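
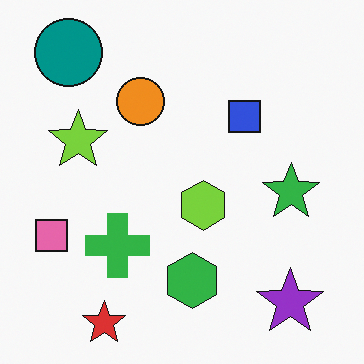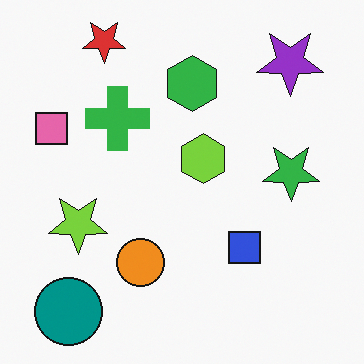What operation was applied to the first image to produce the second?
The image was flipped vertically (top ↔ bottom).

The red star is in the bottom-left of the first image and the top-left of the second — shapes on opposite sides of the horizontal midline have swapped in a mirror flip.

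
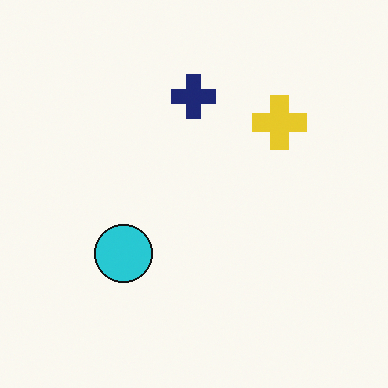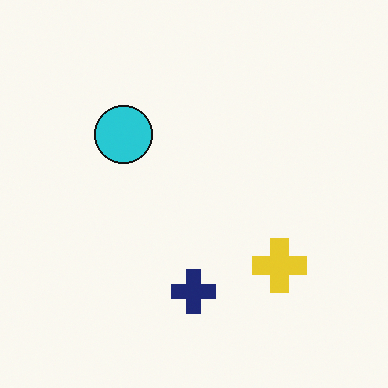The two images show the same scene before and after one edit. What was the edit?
The second image is the first flipped vertically (top ↔ bottom).

The navy cross is in the top of the first image and the bottom of the second — shapes on opposite sides of the horizontal midline have swapped in a mirror flip.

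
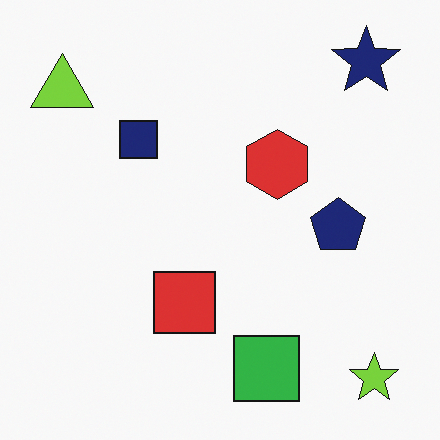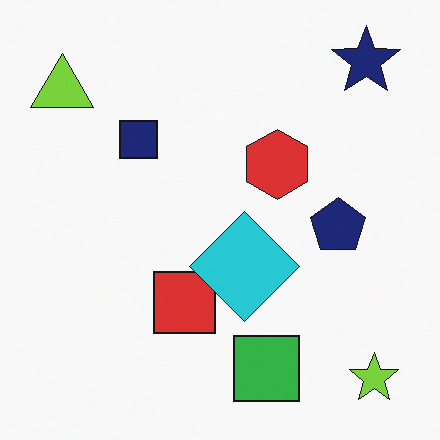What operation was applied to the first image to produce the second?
The transformation is: overlaid with an additional cyan diamond.

A cyan diamond appears in the second image that is absent from the first.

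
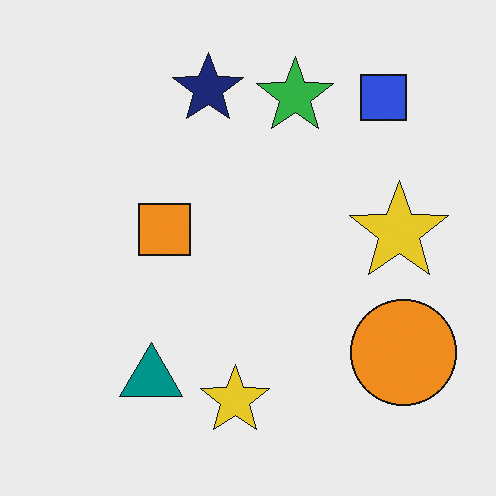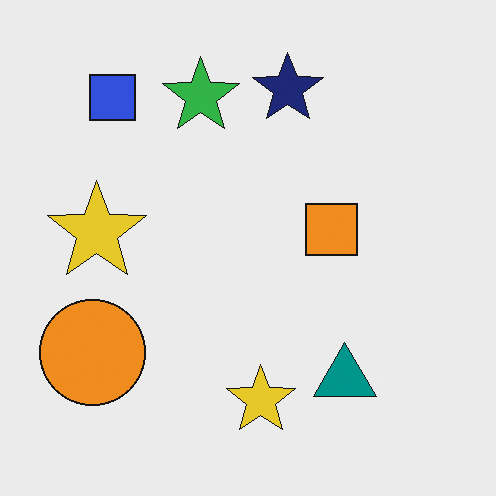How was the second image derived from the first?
Flipped horizontally (left ↔ right).

The orange circle is in the bottom-right of the first image and the bottom-left of the second — shapes on opposite sides of the vertical midline have swapped in a mirror flip.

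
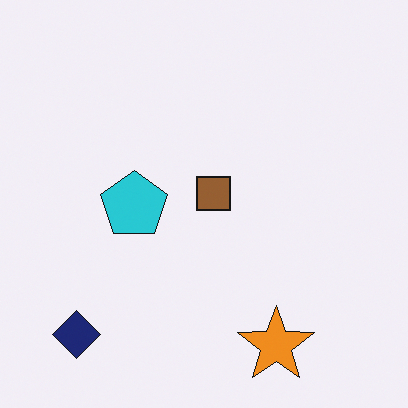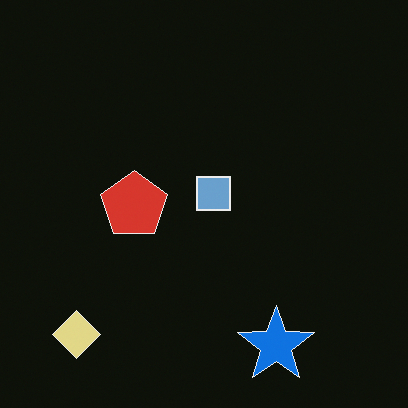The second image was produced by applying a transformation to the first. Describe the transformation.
The second image is the first color-inverted (negative).

The light background has become dark and every shape's color is its complement — a photographic negative.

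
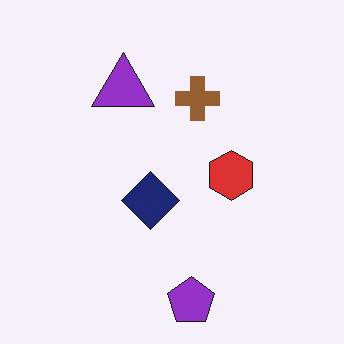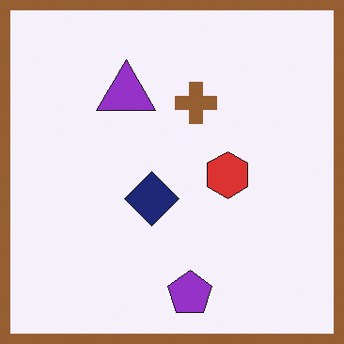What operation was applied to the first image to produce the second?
It was framed with a brown border.

A solid brown frame runs around the edge of the second image, with the content slightly shrunk inside it.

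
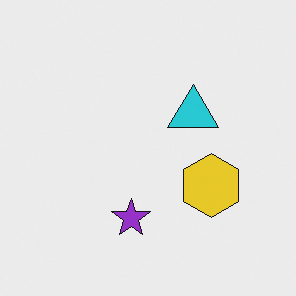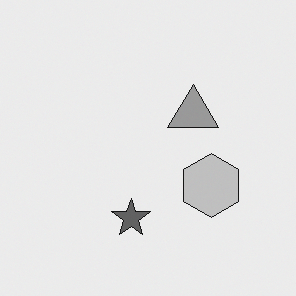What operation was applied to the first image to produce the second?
It was converted to grayscale.

All color is removed — every shape is now a shade of grey.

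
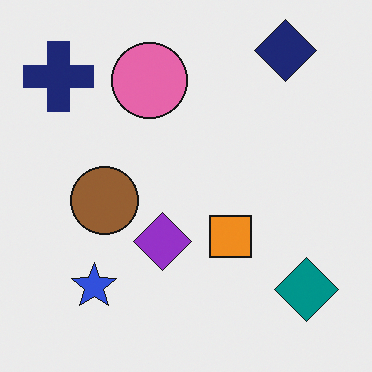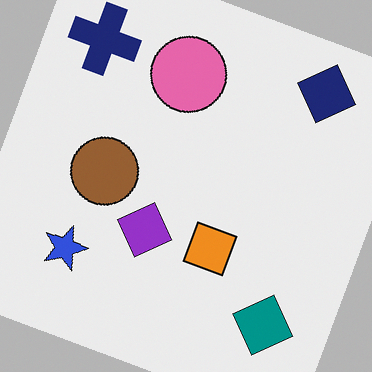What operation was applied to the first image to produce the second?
The second image is the first rotated clockwise by a clearly visible amount.

Every shape is tilted by the same angle and the image corners show triangular fill wedges — a whole-image rotation by a non-right angle.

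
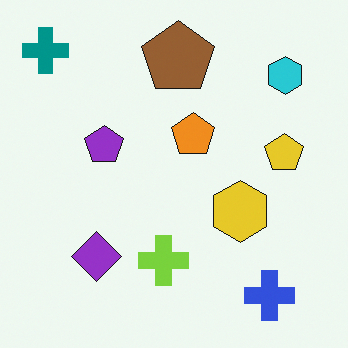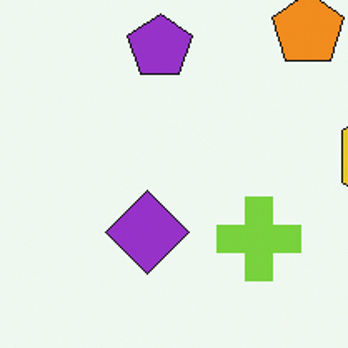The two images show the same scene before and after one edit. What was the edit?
It was cropped tightly and scaled back up.

The visible shapes are larger and the field of view is narrower; shapes near the original edges may be partly or wholly outside the frame — a crop-and-rescale.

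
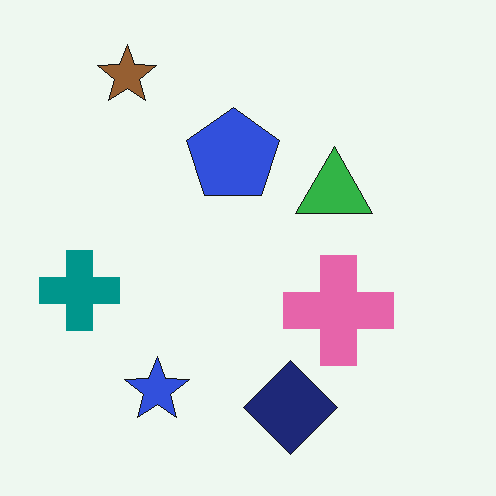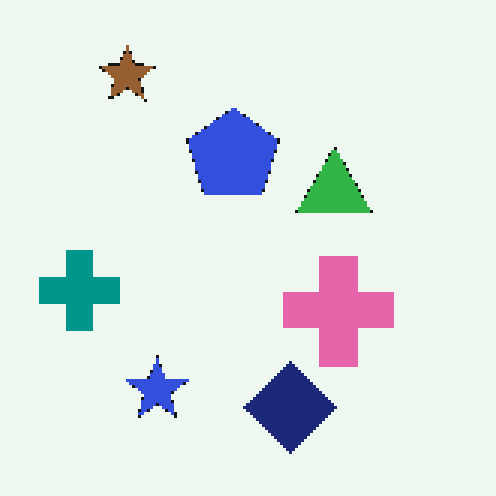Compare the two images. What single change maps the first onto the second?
The transformation is: mildly pixelated.

Shapes are reduced to large square blocks; fine edges and outlines are lost — a downscale-then-upscale (mosaic) effect.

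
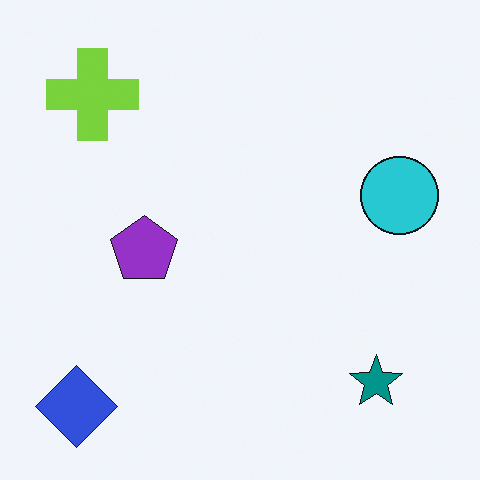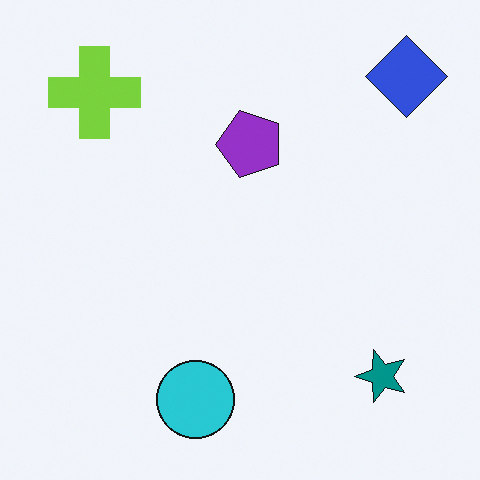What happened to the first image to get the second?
The second image is the first transposed (reflected across the top-left ↔ bottom-right diagonal).

Shapes have swapped their row and column positions — what was in the top-right is now in the bottom-left — a diagonal reflection.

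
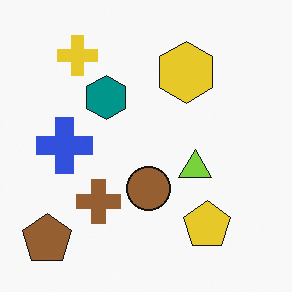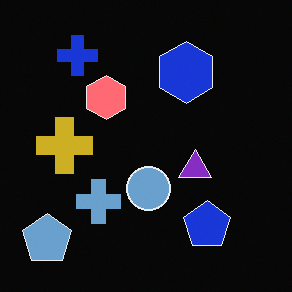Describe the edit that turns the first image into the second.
This is the original image color-inverted (negative).

The light background has become dark and every shape's color is its complement — a photographic negative.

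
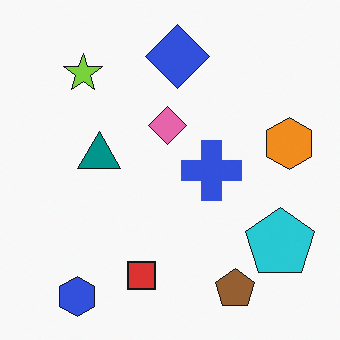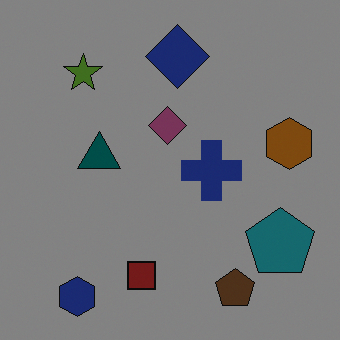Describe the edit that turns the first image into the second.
It was noticeably darkened.

Every pixel — background and shapes alike — is uniformly darkened.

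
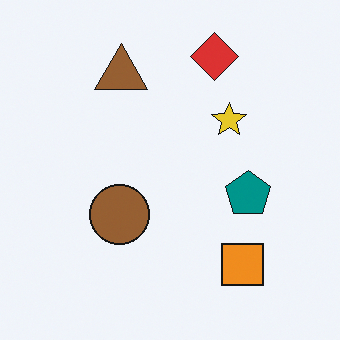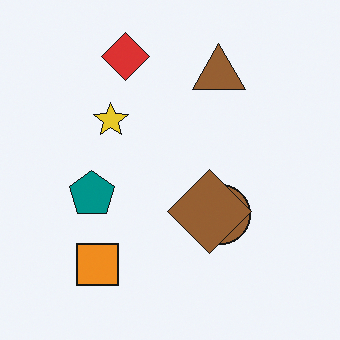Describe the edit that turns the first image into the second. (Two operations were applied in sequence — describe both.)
It was flipped horizontally (left ↔ right), then overlaid with an additional brown diamond.

The teal pentagon is in the right of the first image and the left of the second — shapes on opposite sides of the vertical midline have swapped in a mirror flip. A brown diamond appears in the second image that is absent from the first.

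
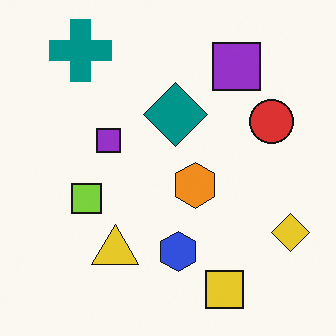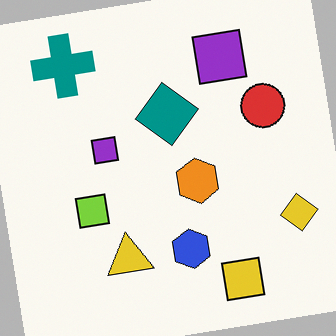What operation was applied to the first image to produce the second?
It was rotated counter-clockwise by a small amount.

Every shape is tilted by the same angle and the image corners show triangular fill wedges — a whole-image rotation by a non-right angle.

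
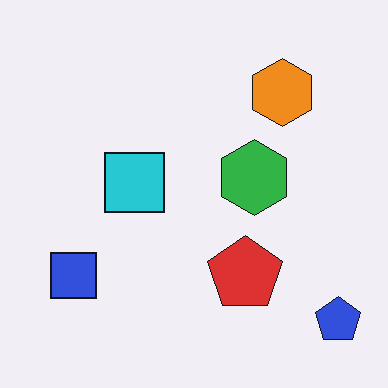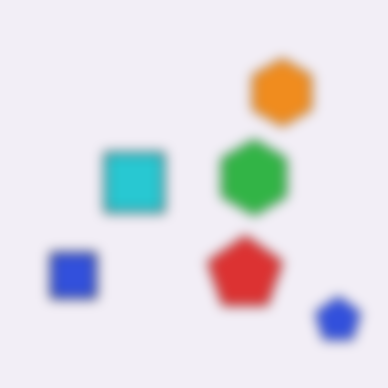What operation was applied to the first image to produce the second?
It was strongly gaussian-blurred.

Shape edges and outlines are uniformly softened across the whole image.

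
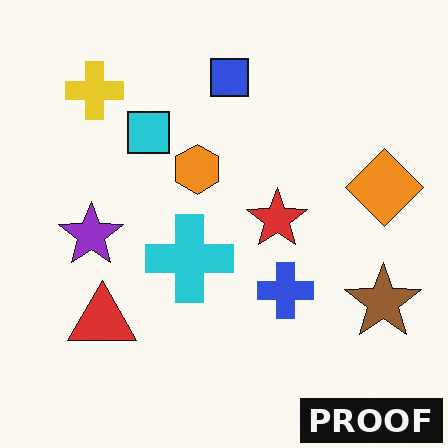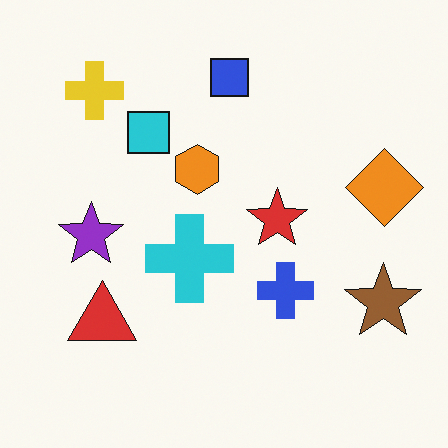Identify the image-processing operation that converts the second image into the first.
The transformation is: watermarked with the text "PROOF" in the lower-right corner.

A dark label reading "PROOF" appears in the lower-right corner.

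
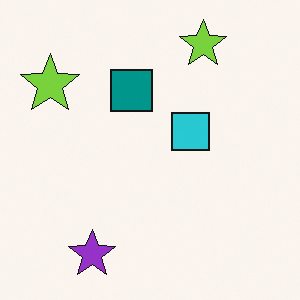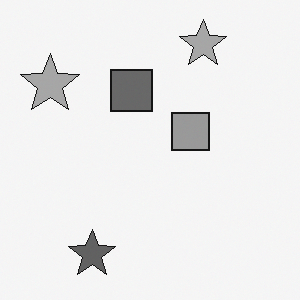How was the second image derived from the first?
The second image is the first converted to grayscale.

All color is removed — every shape is now a shade of grey.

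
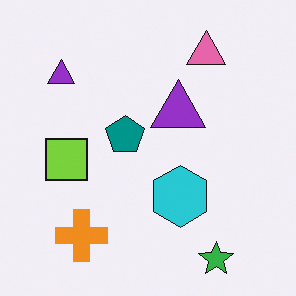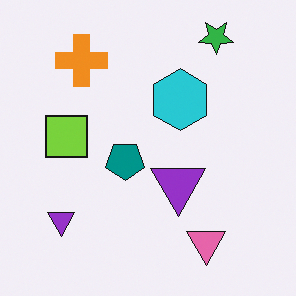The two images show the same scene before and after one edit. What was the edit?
It was flipped vertically (top ↔ bottom).

The green star is in the bottom-right of the first image and the top-right of the second — shapes on opposite sides of the horizontal midline have swapped in a mirror flip.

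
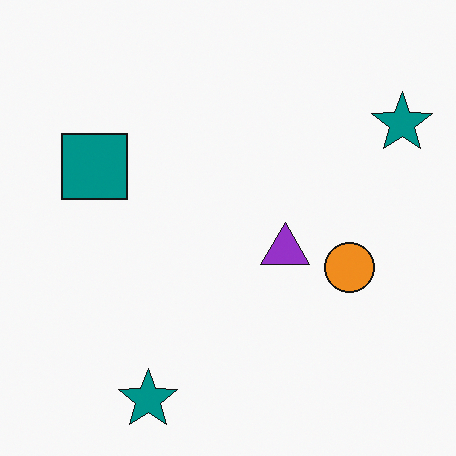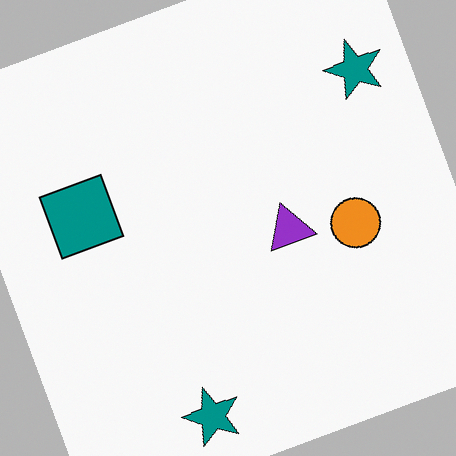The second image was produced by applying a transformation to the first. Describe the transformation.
The transformation is: rotated counter-clockwise by a clearly visible amount.

Every shape is tilted by the same angle and the image corners show triangular fill wedges — a whole-image rotation by a non-right angle.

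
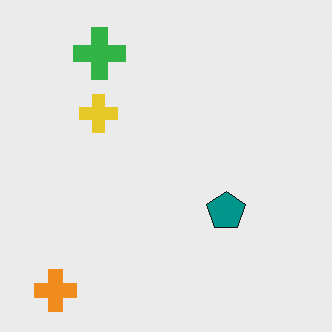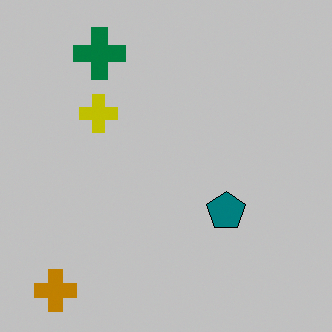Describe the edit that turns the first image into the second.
The image was aggressively posterized.

Each flat color has snapped to a coarser quantized level — most visibly, the near-white background has dropped to a flat grey.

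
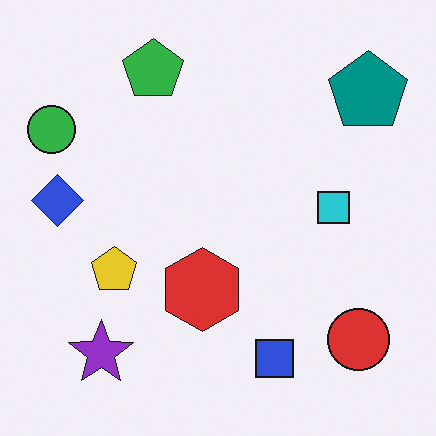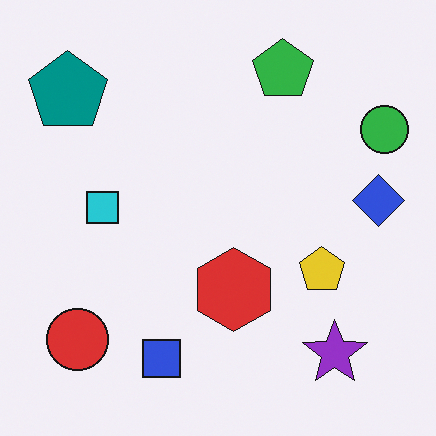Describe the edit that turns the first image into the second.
The transformation is: flipped horizontally (left ↔ right).

The green circle is in the top-left of the first image and the top-right of the second — shapes on opposite sides of the vertical midline have swapped in a mirror flip.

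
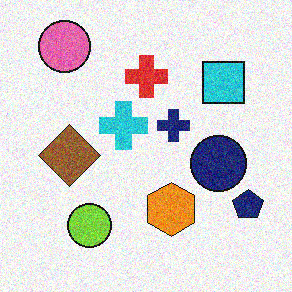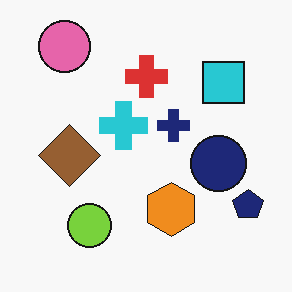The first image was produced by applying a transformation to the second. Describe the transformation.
Degraded with moderate additive noise.

Random speckle covers the whole image, including the flat background.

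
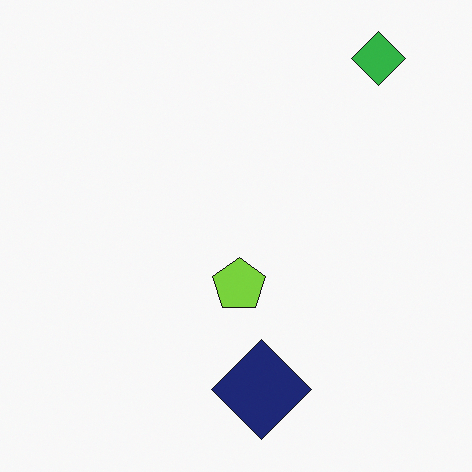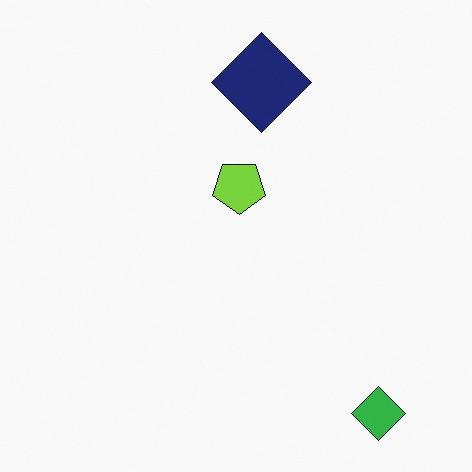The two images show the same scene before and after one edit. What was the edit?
This is the original image flipped vertically (top ↔ bottom).

The green diamond is in the top-right of the first image and the bottom-right of the second — shapes on opposite sides of the horizontal midline have swapped in a mirror flip.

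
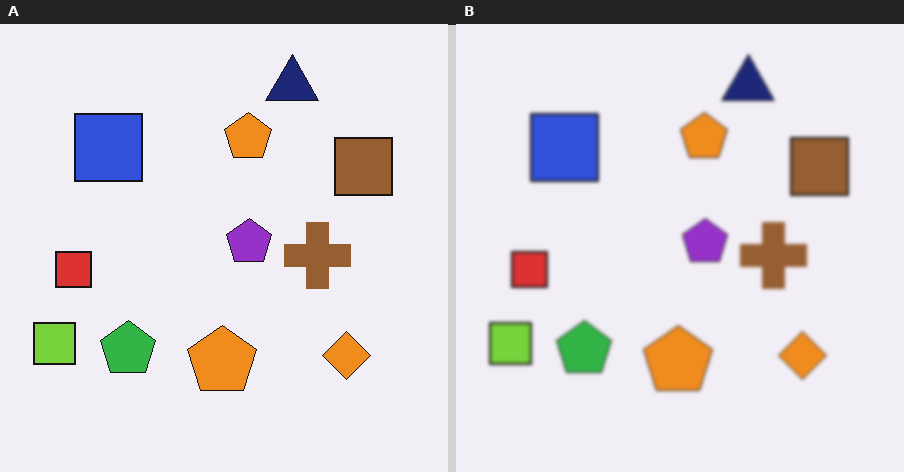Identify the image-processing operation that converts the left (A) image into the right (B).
Given a subtle gaussian blur.

Shape edges and outlines are uniformly softened across the whole image.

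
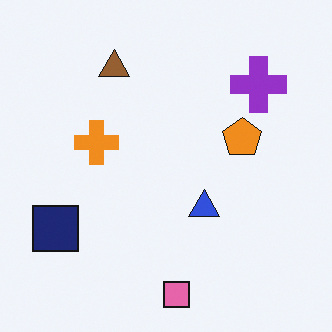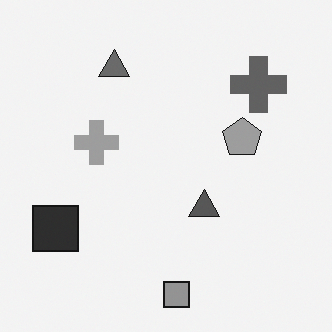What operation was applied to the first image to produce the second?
Converted to grayscale.

All color is removed — every shape is now a shade of grey.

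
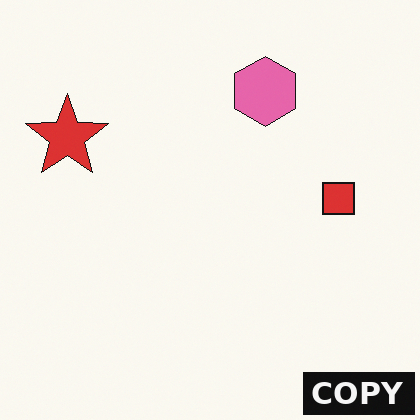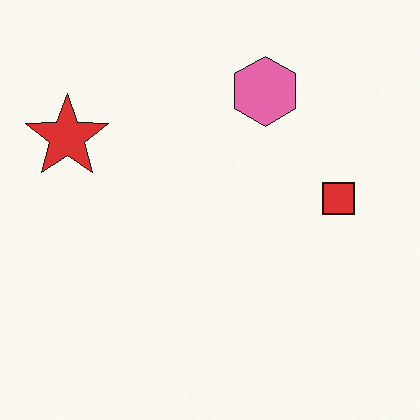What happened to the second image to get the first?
The transformation is: watermarked with the text "COPY" in the lower-right corner.

A dark label reading "COPY" appears in the lower-right corner.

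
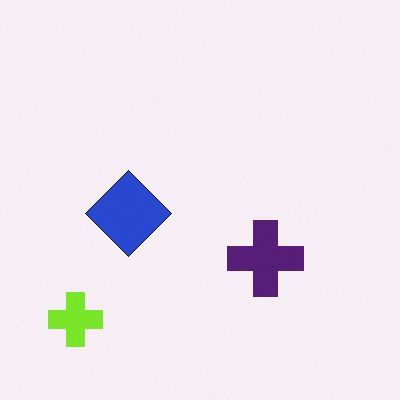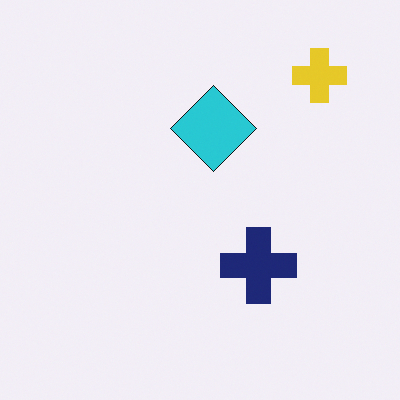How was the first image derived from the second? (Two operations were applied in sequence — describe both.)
Hue-shifted by a small amount, then transposed (reflected across the top-left ↔ bottom-right diagonal).

Every shape's color has rotated by the same amount around the hue wheel — a uniform hue shift. Shapes have swapped their row and column positions — what was in the top-right is now in the bottom-left — a diagonal reflection.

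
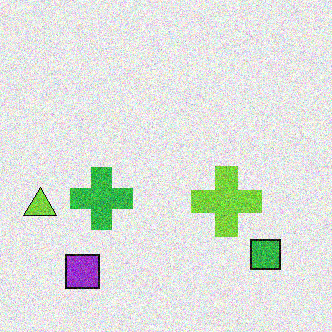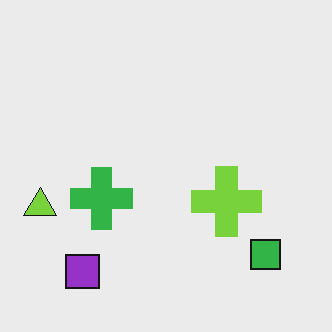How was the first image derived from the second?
This is the original image degraded with visible gaussian noise.

Random speckle covers the whole image, including the flat background.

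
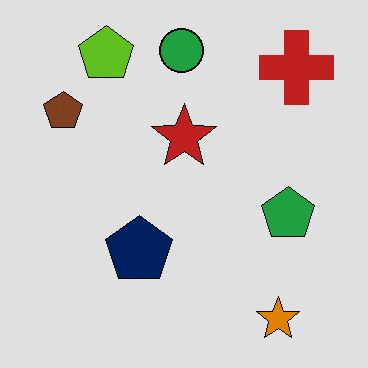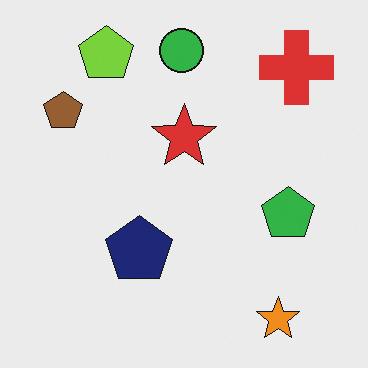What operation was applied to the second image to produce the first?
Moderately posterized.

Each flat color has snapped to a coarser quantized level — most visibly, the near-white background has dropped to a flat grey.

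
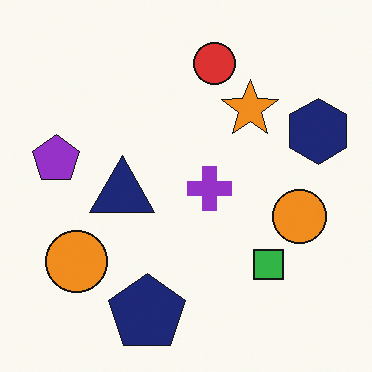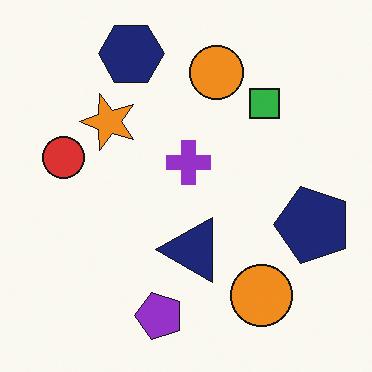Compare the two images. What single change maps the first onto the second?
The second image is the first rotated 90° counter-clockwise.

The navy hexagon sits in the right of the first image and the top of the second — consistent with a whole-image 90° counter-clockwise rotation.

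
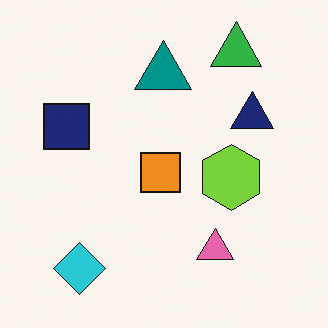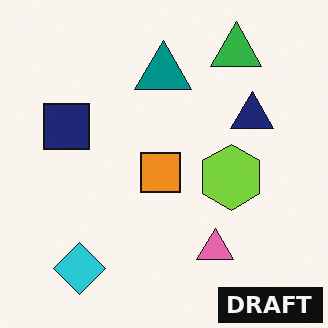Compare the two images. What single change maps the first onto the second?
The image was watermarked with the text "DRAFT" in the lower-right corner.

A dark label reading "DRAFT" appears in the lower-right corner.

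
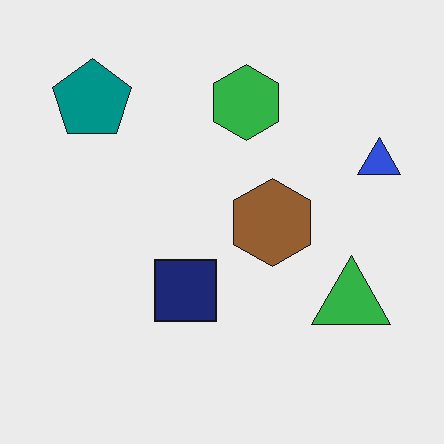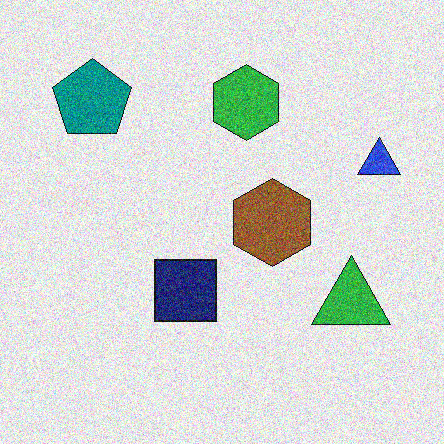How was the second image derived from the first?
It was degraded with strong gaussian noise.

Random speckle covers the whole image, including the flat background.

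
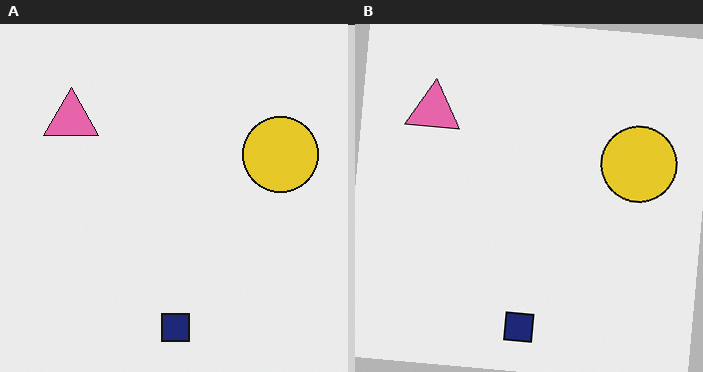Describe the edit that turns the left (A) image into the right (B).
This is the original image rotated clockwise by a slight angle.

Every shape is tilted by the same angle and the image corners show triangular fill wedges — a whole-image rotation by a non-right angle.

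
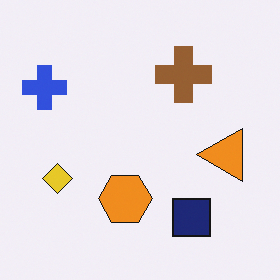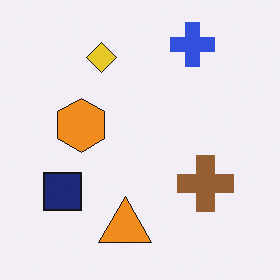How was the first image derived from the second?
The image was rotated 90° counter-clockwise.

The blue cross sits in the top-right of the second image and the top-left of the first — consistent with a whole-image 90° counter-clockwise rotation.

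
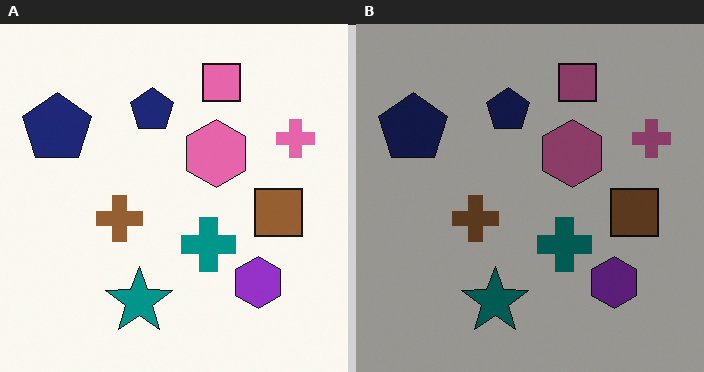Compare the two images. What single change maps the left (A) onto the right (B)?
The transformation is: darkened a lot.

Every pixel — background and shapes alike — is uniformly darkened.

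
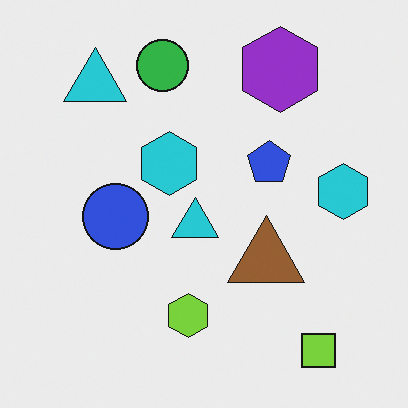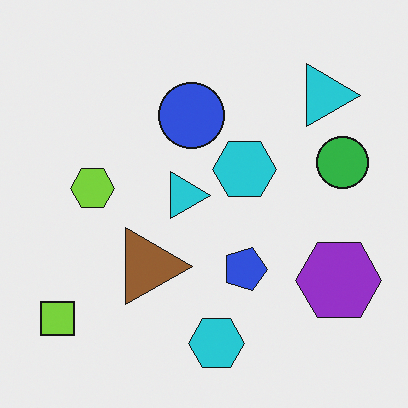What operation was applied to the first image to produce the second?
It was rotated 90° clockwise.

The lime square sits in the bottom-right of the first image and the bottom-left of the second — consistent with a whole-image 90° clockwise rotation.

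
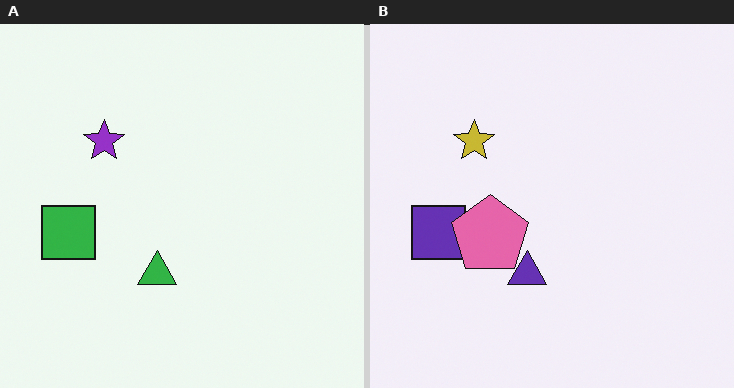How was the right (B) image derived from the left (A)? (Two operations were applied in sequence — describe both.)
The right (B) image is the left (A) hue-shifted by a moderate amount, then overlaid with an additional pink pentagon.

Every shape's color has rotated by the same amount around the hue wheel — a uniform hue shift. A pink pentagon appears in the right (B) image that is absent from the left (A).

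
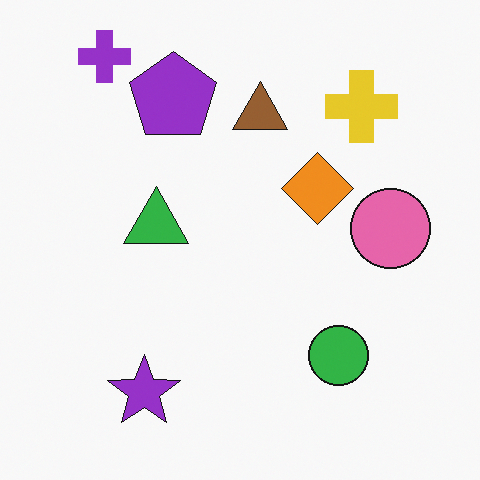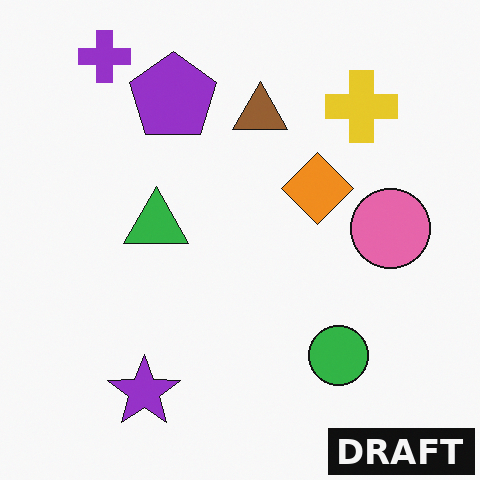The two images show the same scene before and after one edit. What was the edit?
It was watermarked with the text "DRAFT" in the lower-right corner.

A dark label reading "DRAFT" appears in the lower-right corner.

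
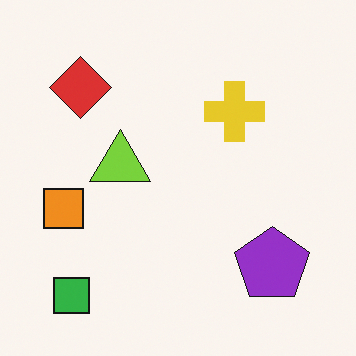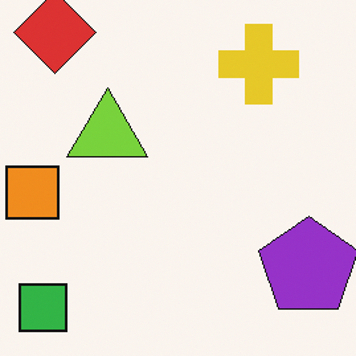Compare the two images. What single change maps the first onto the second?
The transformation is: cropped slightly and scaled back up.

The visible shapes are larger and the field of view is narrower; shapes near the original edges may be partly or wholly outside the frame — a crop-and-rescale.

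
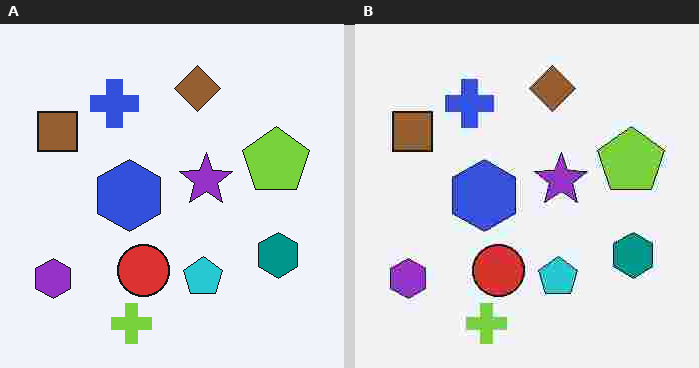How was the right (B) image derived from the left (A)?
The right (B) image is the left (A) degraded with heavy JPEG compression.

Blocky 8×8 compression artifacts appear around shape edges and the flat background shows ringing — characteristic JPEG degradation.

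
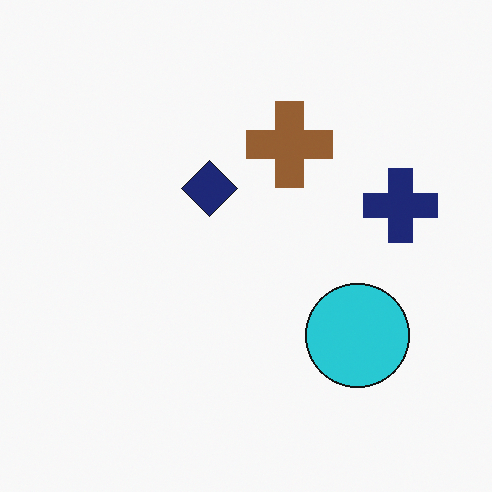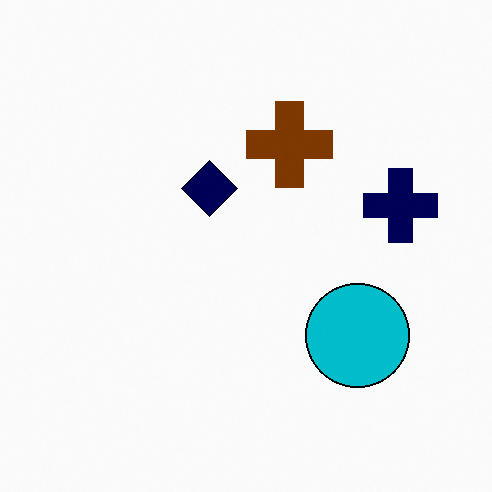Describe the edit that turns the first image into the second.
It was given slightly increased contrast.

Tones are pushed away from mid-grey across the whole image — a global contrast change.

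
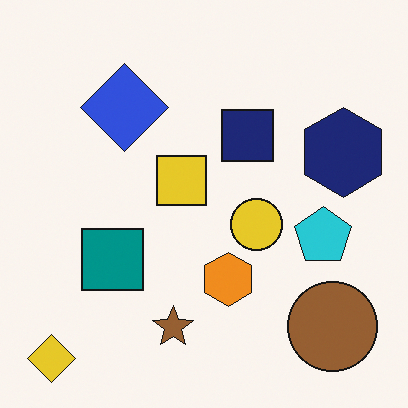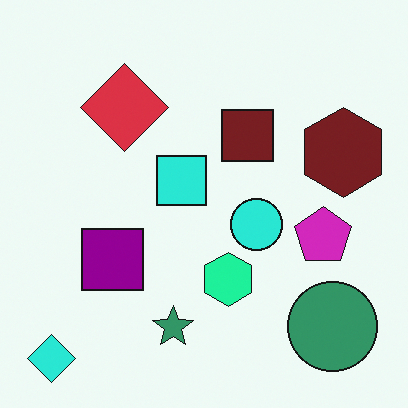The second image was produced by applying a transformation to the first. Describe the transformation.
Hue-shifted by a moderate amount.

Every shape's color has rotated by the same amount around the hue wheel — a uniform hue shift.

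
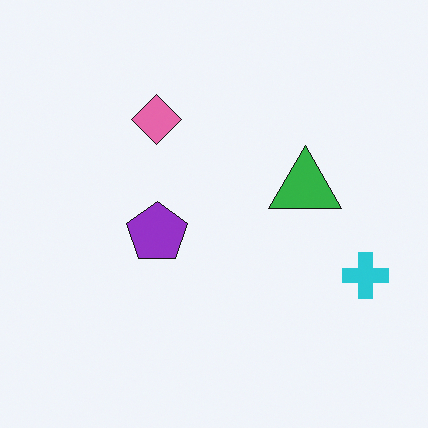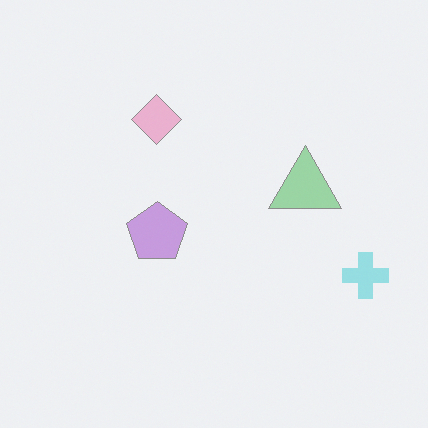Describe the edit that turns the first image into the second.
This is the original image given much lower contrast.

Tones are pushed toward mid-grey across the whole image — a global contrast change.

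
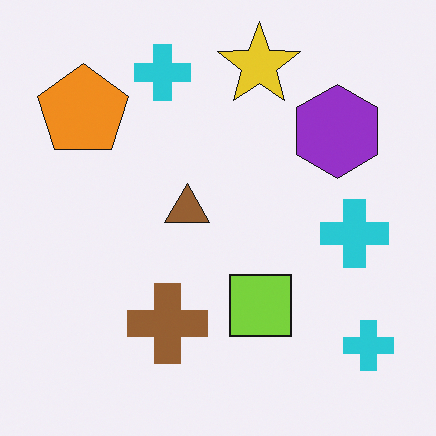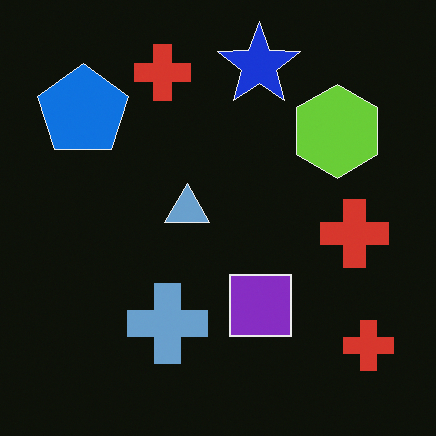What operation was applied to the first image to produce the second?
It was color-inverted (negative).

The light background has become dark and every shape's color is its complement — a photographic negative.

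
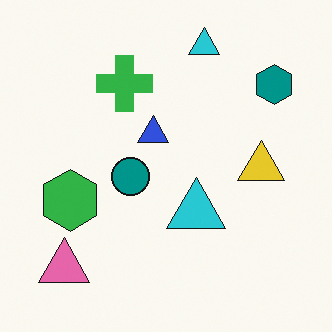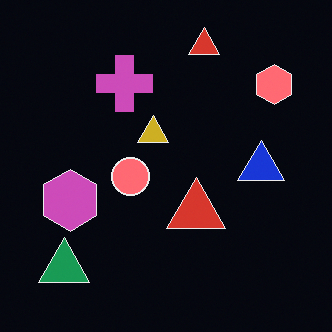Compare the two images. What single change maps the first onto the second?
Color-inverted (negative).

The light background has become dark and every shape's color is its complement — a photographic negative.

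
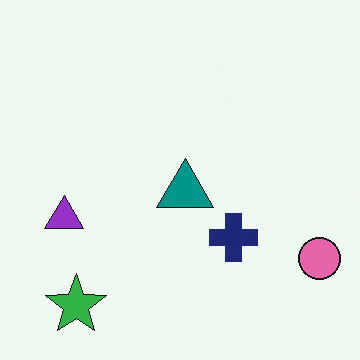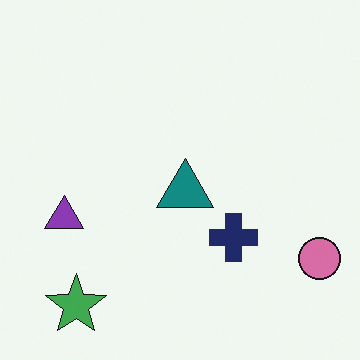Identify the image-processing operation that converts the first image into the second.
The second image is the first slightly desaturated.

All colors are more muted and greyish — a global saturation change.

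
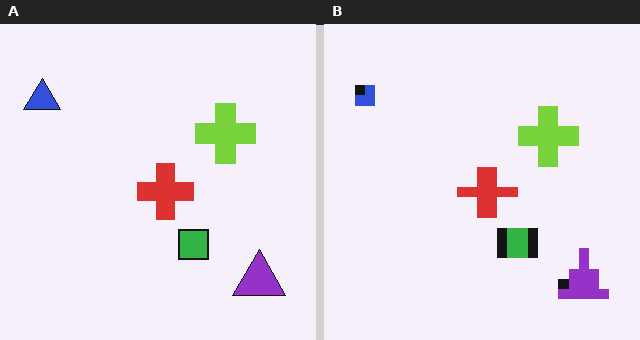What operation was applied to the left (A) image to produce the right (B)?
This is the original image coarsely pixelated.

Shapes are reduced to large square blocks; fine edges and outlines are lost — a downscale-then-upscale (mosaic) effect.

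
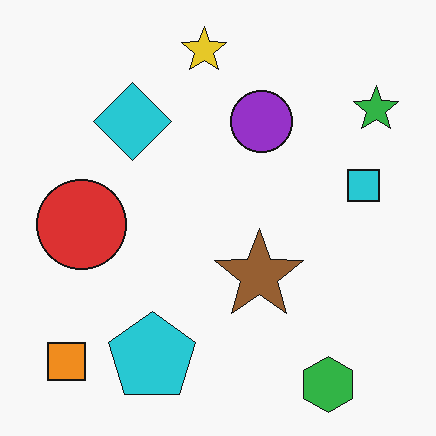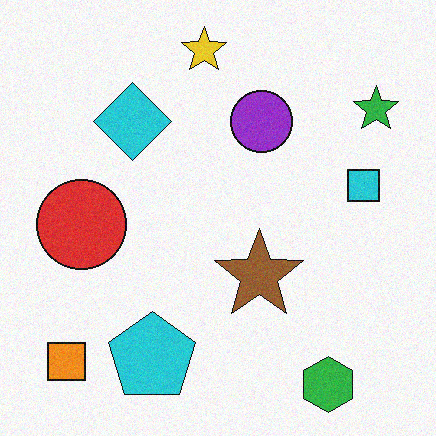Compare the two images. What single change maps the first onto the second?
It was degraded with subtle gaussian noise.

Random speckle covers the whole image, including the flat background.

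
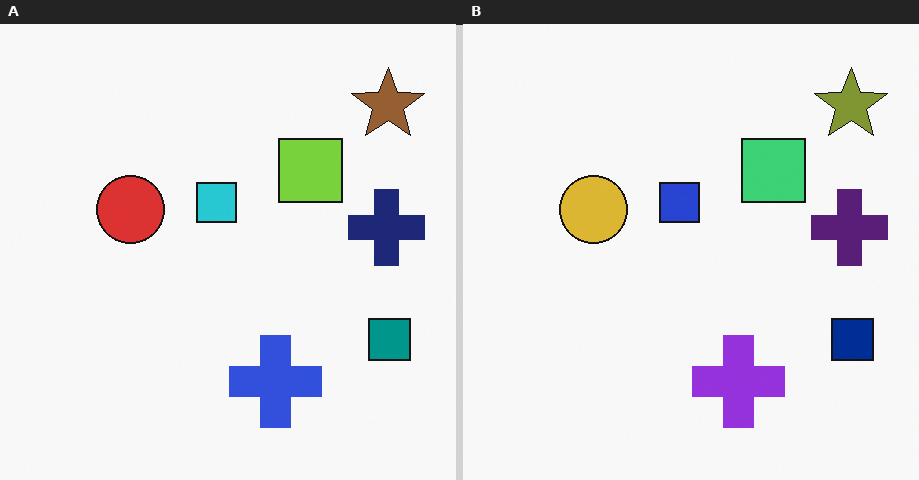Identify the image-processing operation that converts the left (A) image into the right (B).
This is the original image hue-shifted by a small amount.

Every shape's color has rotated by the same amount around the hue wheel — a uniform hue shift.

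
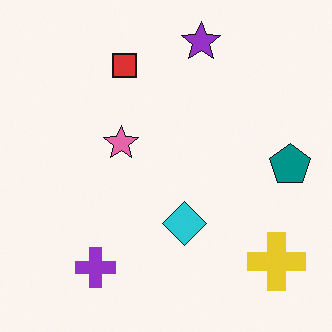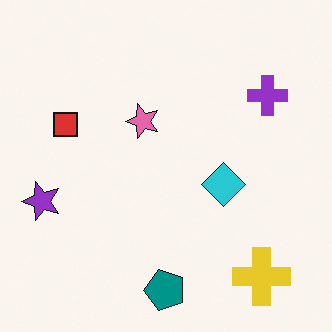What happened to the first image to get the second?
The transformation is: transposed (reflected across the top-left ↔ bottom-right diagonal).

Shapes have swapped their row and column positions — what was in the top-right is now in the bottom-left — a diagonal reflection.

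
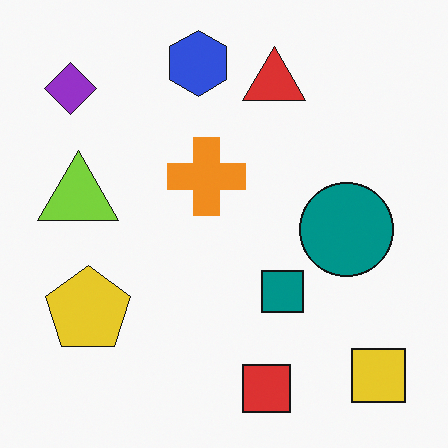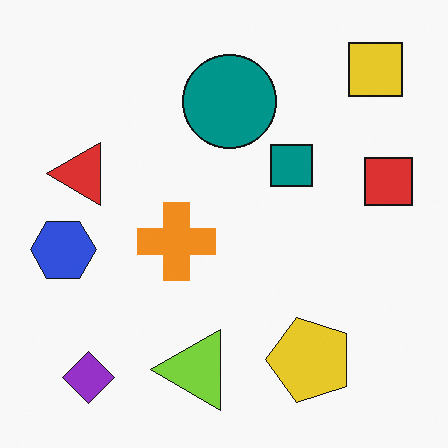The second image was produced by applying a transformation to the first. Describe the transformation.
This is the original image rotated 90° counter-clockwise.

The yellow square sits in the bottom-right of the first image and the top-right of the second — consistent with a whole-image 90° counter-clockwise rotation.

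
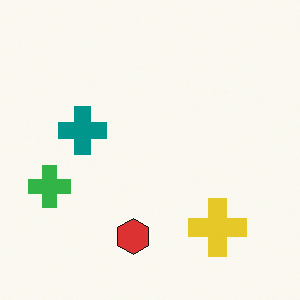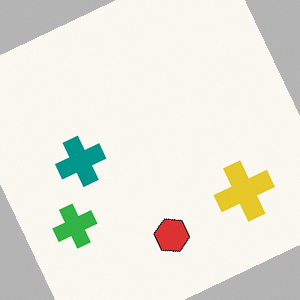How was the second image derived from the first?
This is the original image rotated counter-clockwise by a clearly visible amount.

Every shape is tilted by the same angle and the image corners show triangular fill wedges — a whole-image rotation by a non-right angle.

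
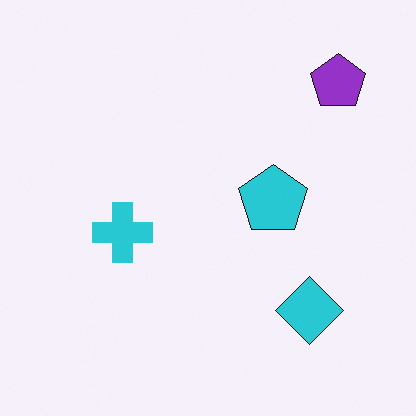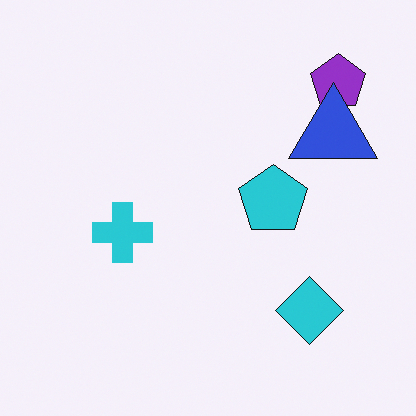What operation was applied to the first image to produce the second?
It was overlaid with an additional blue triangle.

A blue triangle appears in the second image that is absent from the first.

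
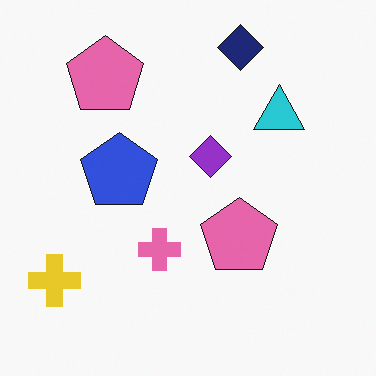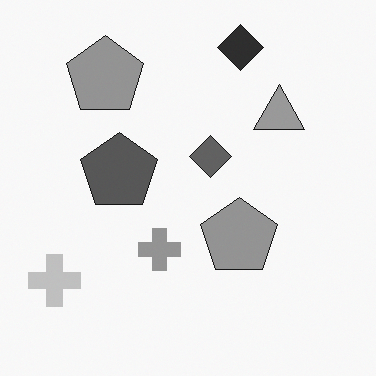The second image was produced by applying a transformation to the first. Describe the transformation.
The second image is the first converted to grayscale.

All color is removed — every shape is now a shade of grey.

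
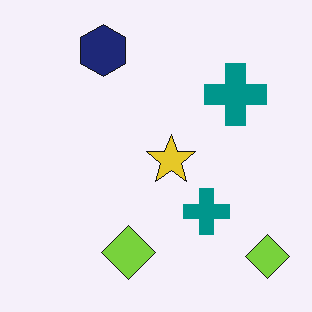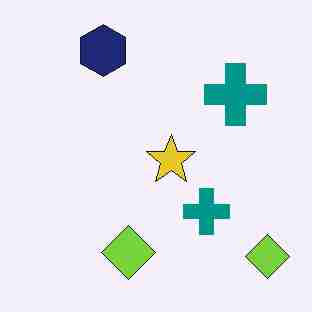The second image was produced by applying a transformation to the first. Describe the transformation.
It was heavily JPEG-compressed with obvious blocking artifacts.

Blocky 8×8 compression artifacts appear around shape edges and the flat background shows ringing — characteristic JPEG degradation.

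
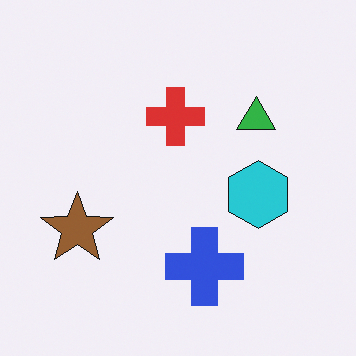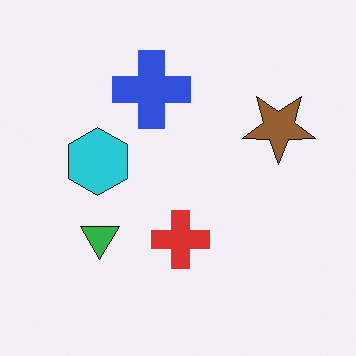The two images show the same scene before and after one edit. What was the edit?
The second image is the first rotated 180°.

The brown star sits in the left of the first image and the right of the second — consistent with a whole-image 180° rotation.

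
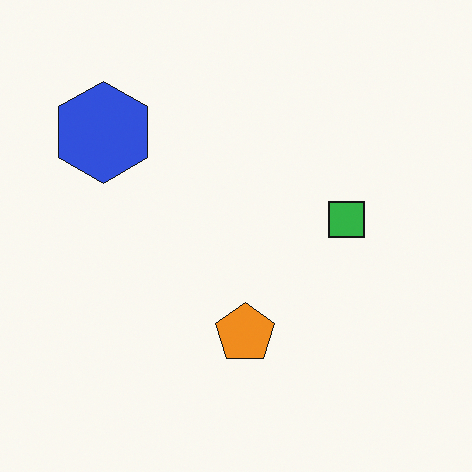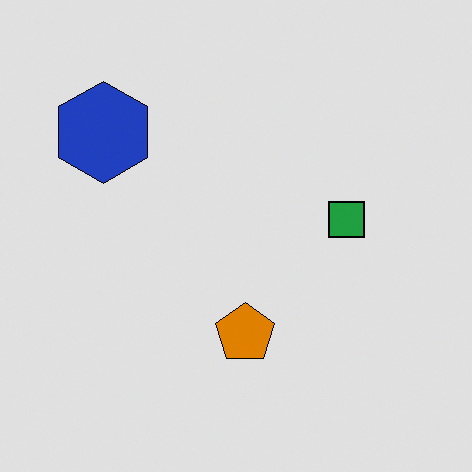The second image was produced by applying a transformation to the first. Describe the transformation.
Moderately posterized.

Each flat color has snapped to a coarser quantized level — most visibly, the near-white background has dropped to a flat grey.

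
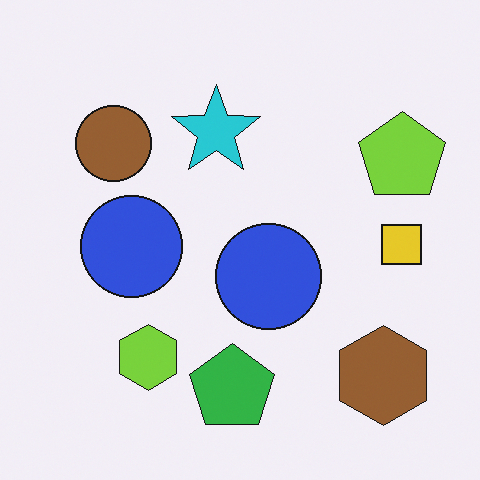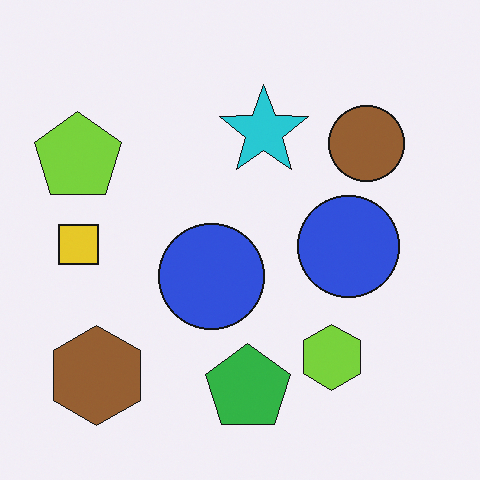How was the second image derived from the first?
This is the original image flipped horizontally (left ↔ right).

The lime pentagon is in the top-right of the first image and the top-left of the second — shapes on opposite sides of the vertical midline have swapped in a mirror flip.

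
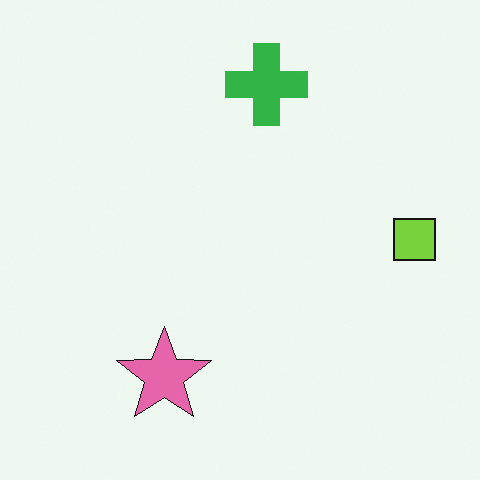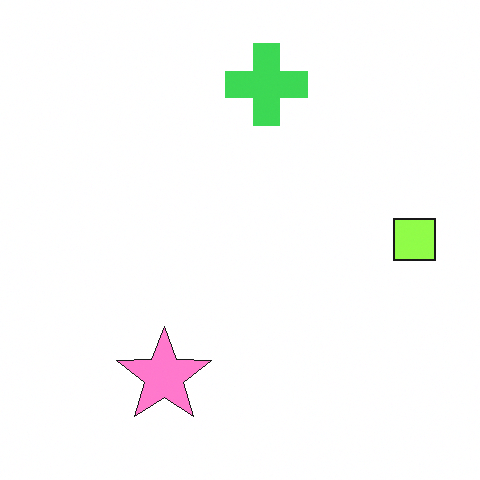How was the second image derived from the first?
The image was brightened a little.

Every pixel — background and shapes alike — is uniformly brightened.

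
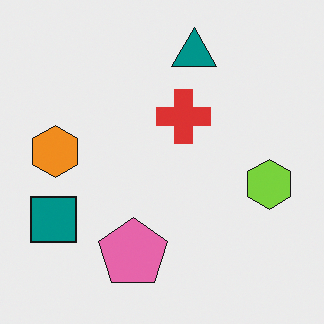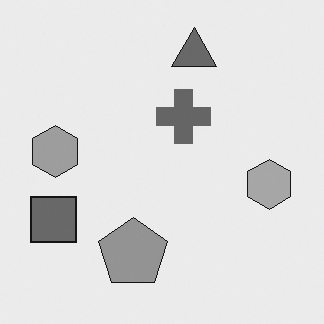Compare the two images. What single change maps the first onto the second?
The second image is the first converted to grayscale.

All color is removed — every shape is now a shade of grey.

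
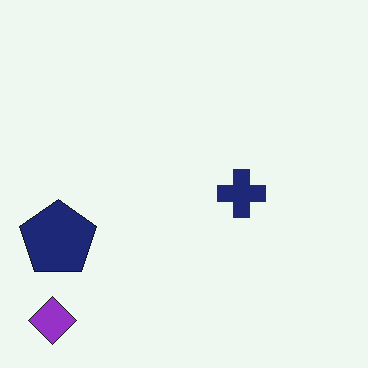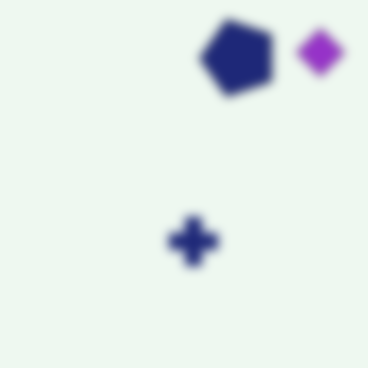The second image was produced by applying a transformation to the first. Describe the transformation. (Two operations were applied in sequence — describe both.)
This is the original image transposed (reflected across the top-left ↔ bottom-right diagonal), then strongly gaussian-blurred.

Shapes have swapped their row and column positions — what was in the top-right is now in the bottom-left — a diagonal reflection. Shape edges and outlines are uniformly softened across the whole image.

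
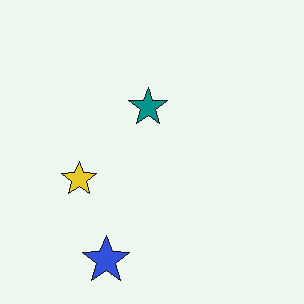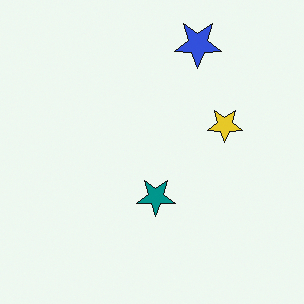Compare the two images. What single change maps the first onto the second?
It was rotated 180°.

The blue star sits in the bottom of the first image and the top of the second — consistent with a whole-image 180° rotation.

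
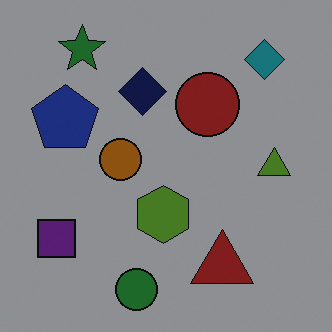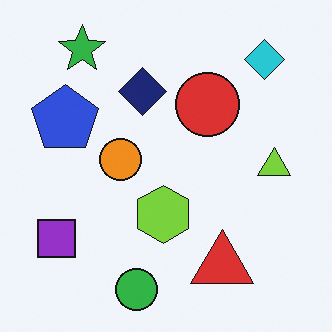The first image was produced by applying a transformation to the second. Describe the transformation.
The transformation is: noticeably darkened.

Every pixel — background and shapes alike — is uniformly darkened.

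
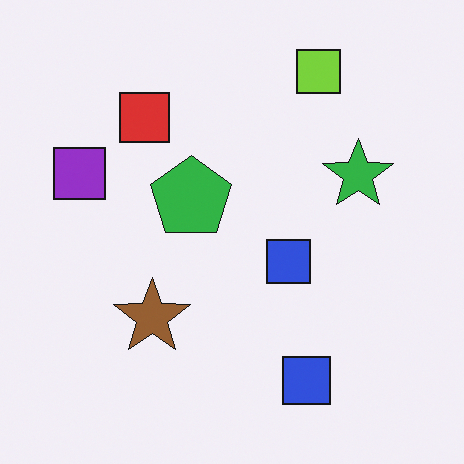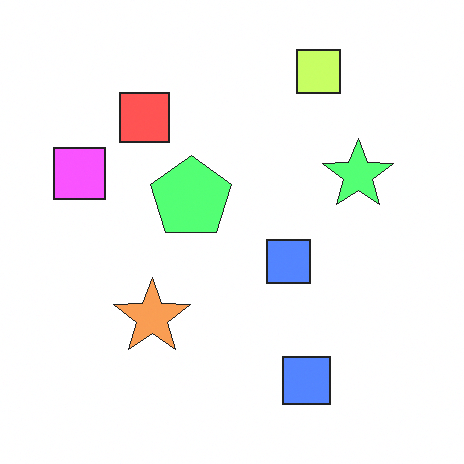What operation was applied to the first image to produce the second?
Noticeably brightened.

Every pixel — background and shapes alike — is uniformly brightened.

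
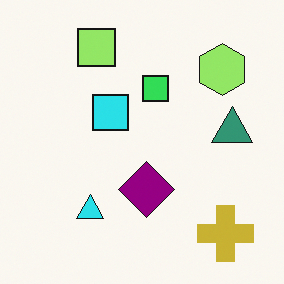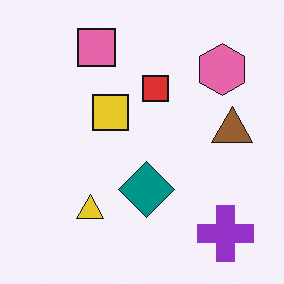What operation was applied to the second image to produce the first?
The first image is the second hue-shifted noticeably.

Every shape's color has rotated by the same amount around the hue wheel — a uniform hue shift.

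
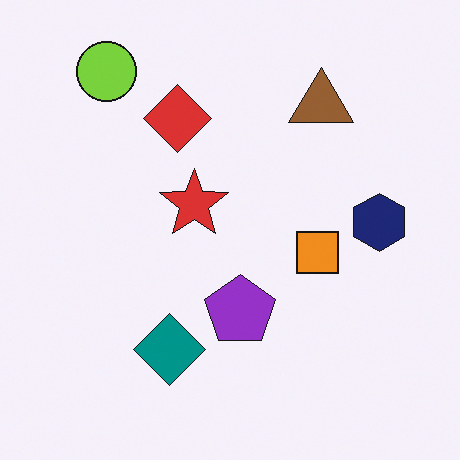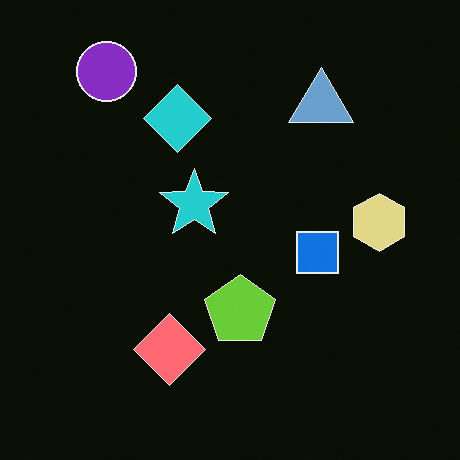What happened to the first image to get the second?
This is the original image color-inverted (negative).

The light background has become dark and every shape's color is its complement — a photographic negative.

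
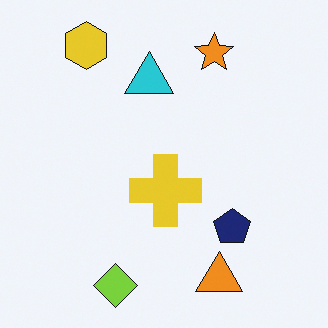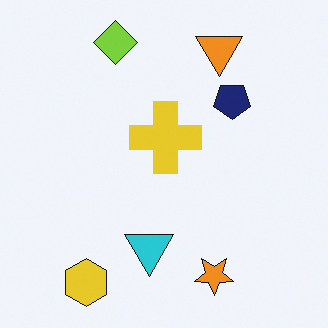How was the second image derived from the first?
This is the original image flipped vertically (top ↔ bottom).

The lime diamond is in the bottom of the first image and the top of the second — shapes on opposite sides of the horizontal midline have swapped in a mirror flip.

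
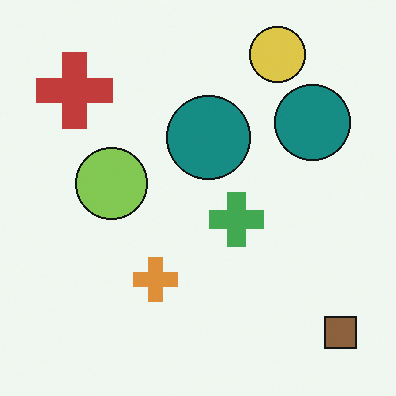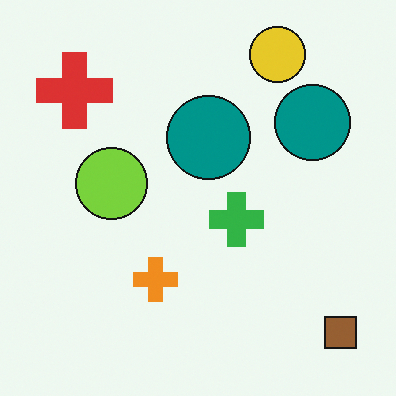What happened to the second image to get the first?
Slightly desaturated.

All colors are more muted and greyish — a global saturation change.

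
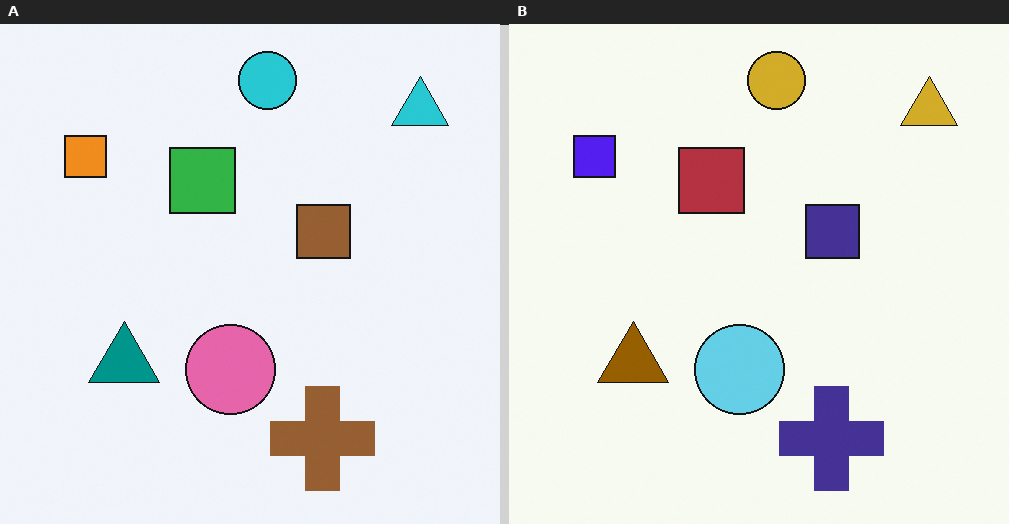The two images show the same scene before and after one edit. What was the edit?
Hue-shifted by a large amount.

Every shape's color has rotated by the same amount around the hue wheel — a uniform hue shift.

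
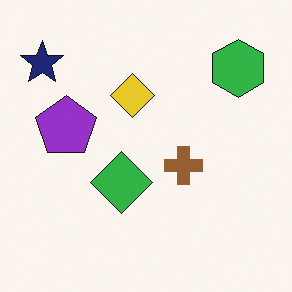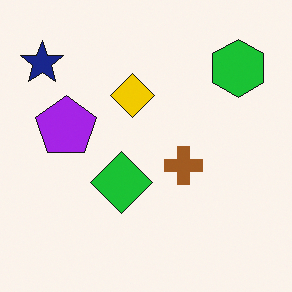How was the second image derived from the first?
It was slightly oversaturated.

All colors are more vivid — a global saturation change.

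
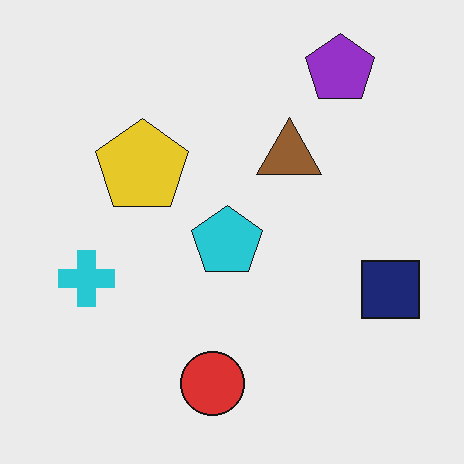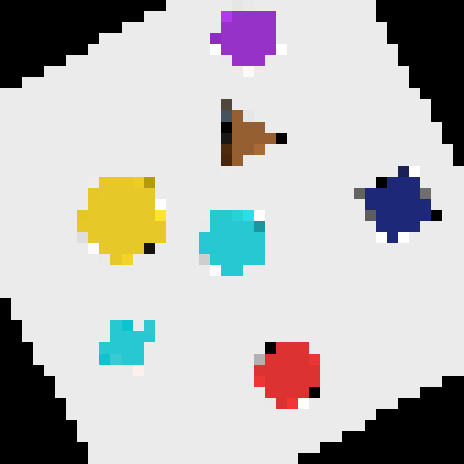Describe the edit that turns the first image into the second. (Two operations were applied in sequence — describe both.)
It was rotated counter-clockwise by a moderate amount, then heavily pixelated into large blocks.

Every shape is tilted by the same angle and the image corners show triangular fill wedges — a whole-image rotation by a non-right angle. Shapes are reduced to large square blocks; fine edges and outlines are lost — a downscale-then-upscale (mosaic) effect.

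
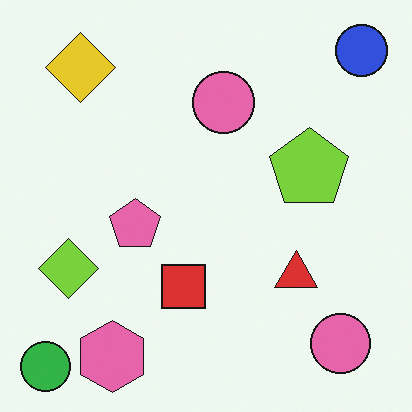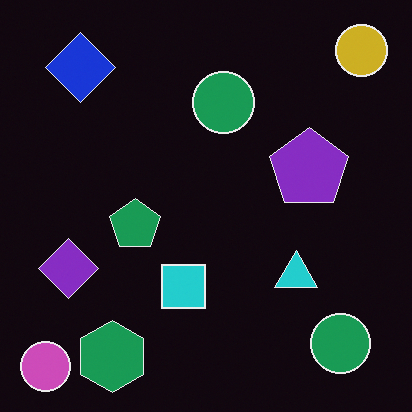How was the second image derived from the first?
The transformation is: color-inverted (negative).

The light background has become dark and every shape's color is its complement — a photographic negative.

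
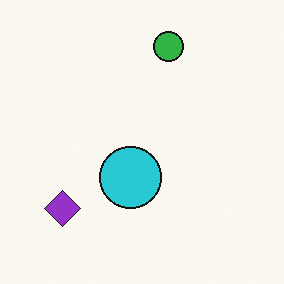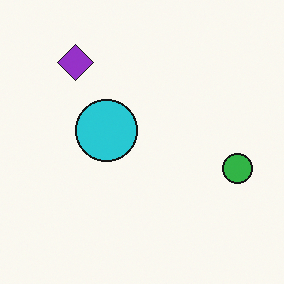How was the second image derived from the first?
This is the original image rotated 90° clockwise.

The purple diamond sits in the bottom-left of the first image and the top-left of the second — consistent with a whole-image 90° clockwise rotation.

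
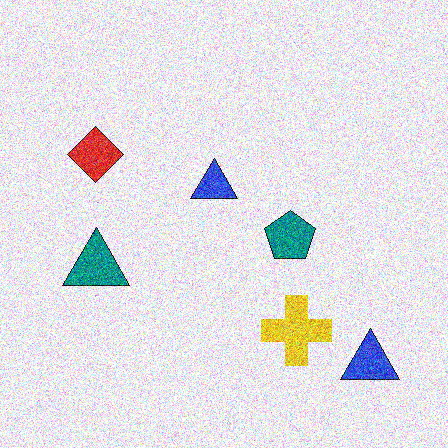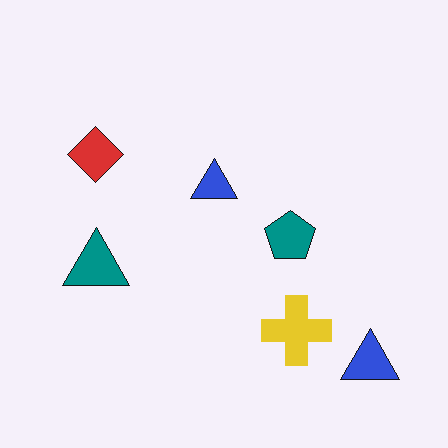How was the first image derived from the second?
This is the original image degraded with heavy additive noise.

Random speckle covers the whole image, including the flat background.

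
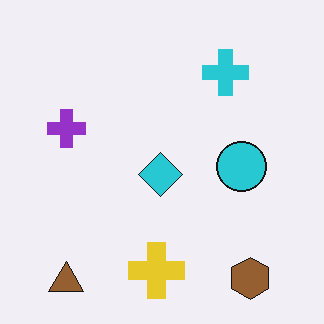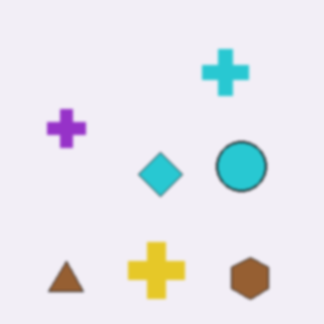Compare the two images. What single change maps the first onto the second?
Given a subtle gaussian blur.

Shape edges and outlines are uniformly softened across the whole image.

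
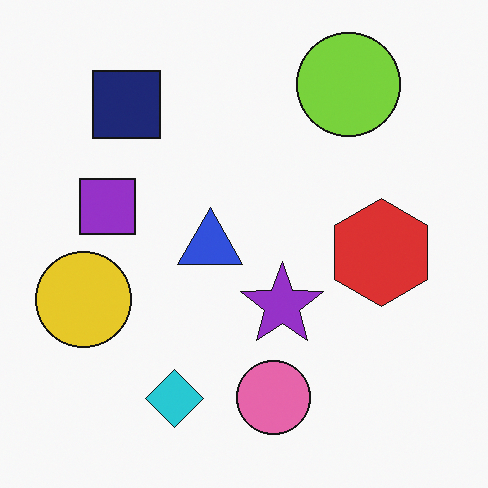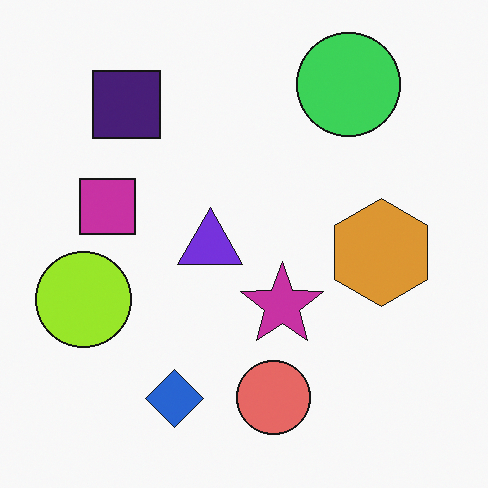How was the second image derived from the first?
This is the original image hue-shifted by a small amount.

Every shape's color has rotated by the same amount around the hue wheel — a uniform hue shift.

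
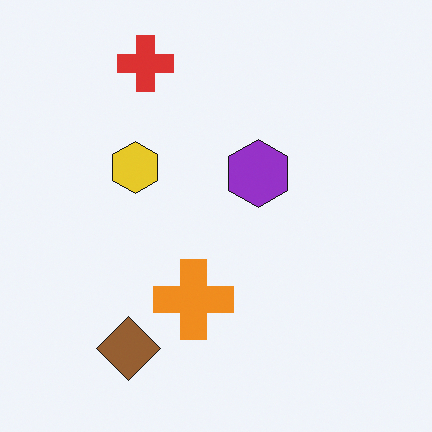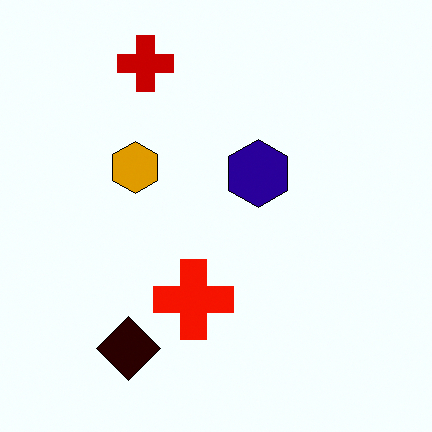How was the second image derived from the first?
The image was given much higher contrast.

Tones are pushed away from mid-grey across the whole image — a global contrast change.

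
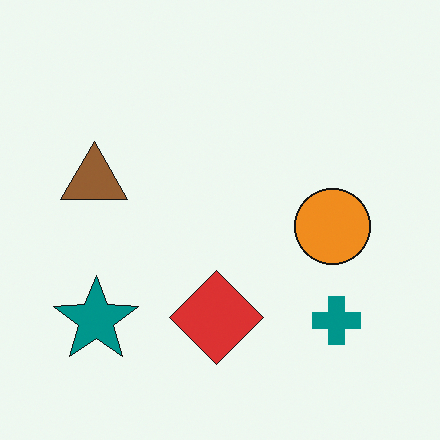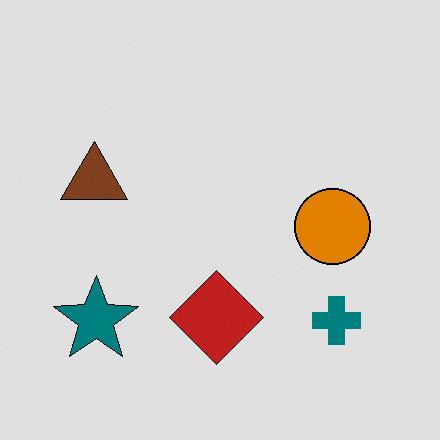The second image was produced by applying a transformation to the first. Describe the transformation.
The image was posterized to a reduced palette.

Each flat color has snapped to a coarser quantized level — most visibly, the near-white background has dropped to a flat grey.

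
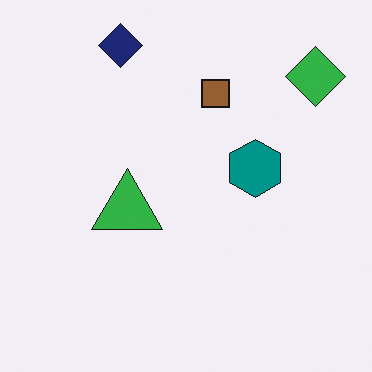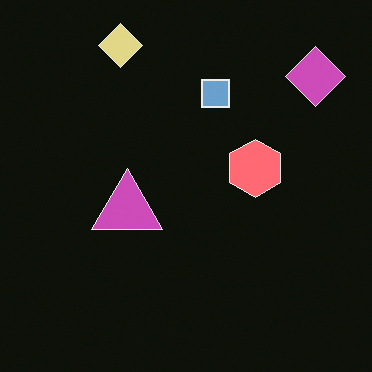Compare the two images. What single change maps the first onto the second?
The image was color-inverted (negative).

The light background has become dark and every shape's color is its complement — a photographic negative.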